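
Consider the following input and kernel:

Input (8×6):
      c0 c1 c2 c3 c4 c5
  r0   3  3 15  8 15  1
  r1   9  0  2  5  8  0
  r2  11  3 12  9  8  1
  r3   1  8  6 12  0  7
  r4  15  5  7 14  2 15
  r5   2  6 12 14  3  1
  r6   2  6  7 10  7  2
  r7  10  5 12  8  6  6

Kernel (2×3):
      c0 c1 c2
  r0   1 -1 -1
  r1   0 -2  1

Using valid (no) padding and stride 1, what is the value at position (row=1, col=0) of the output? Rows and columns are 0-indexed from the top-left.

The receptive field on the input at this output position is [9 0 2 / 11 3 12]. Elementwise product with the kernel and sum: 9·1 + 0·-1 + 2·-1 + 3·-2 + 12·1.

13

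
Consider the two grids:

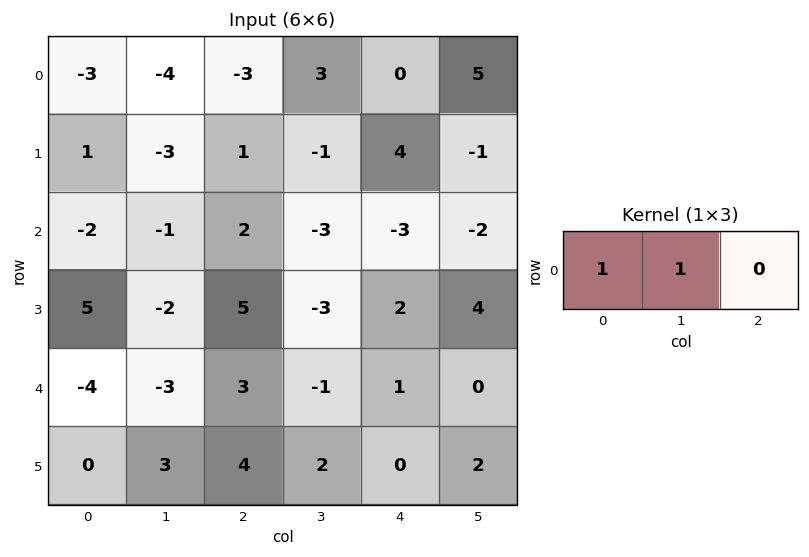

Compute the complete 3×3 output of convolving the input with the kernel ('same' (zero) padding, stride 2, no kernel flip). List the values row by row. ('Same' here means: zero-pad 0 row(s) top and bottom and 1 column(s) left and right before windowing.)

-3 -7 3
-2 1 -6
-4 0 0

Output[0,0]: The receptive field on the zero-padded input at this output position is [0 -3 -4]. Elementwise product with the kernel and sum: 0·1 + -3·1.
Output[0,1]: The receptive field on the zero-padded input at this output position is [-4 -3 3]. Elementwise product with the kernel and sum: -4·1 + -3·1.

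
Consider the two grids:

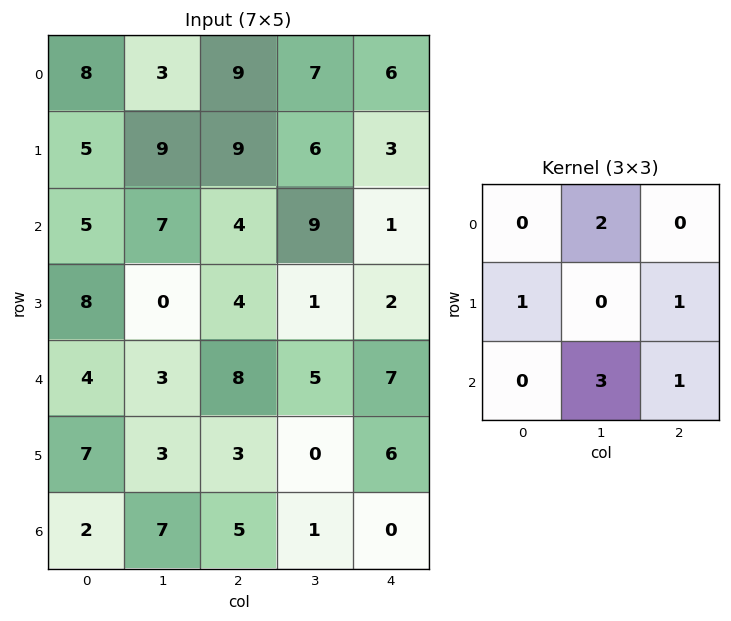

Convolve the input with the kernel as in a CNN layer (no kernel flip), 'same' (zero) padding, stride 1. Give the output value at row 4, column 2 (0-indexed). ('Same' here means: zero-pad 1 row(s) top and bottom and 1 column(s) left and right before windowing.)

25

The receptive field on the zero-padded input at this output position is [0 4 1 / 3 8 5 / 3 3 0]. Elementwise product with the kernel and sum: 4·2 + 3·1 + 5·1 + 3·3 + 0·1.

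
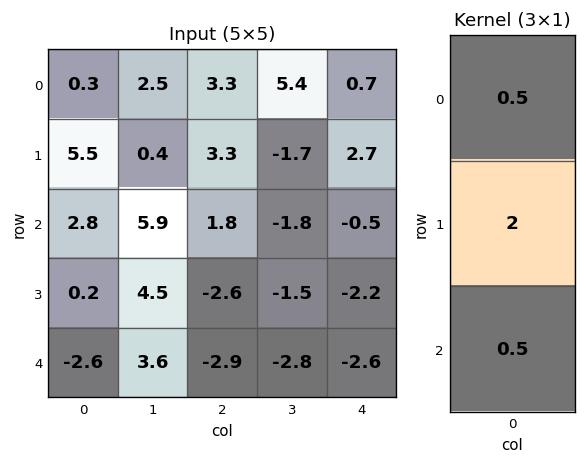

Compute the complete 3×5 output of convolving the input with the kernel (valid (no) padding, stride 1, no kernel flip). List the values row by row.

Output[0,0]: The receptive field on the input at this output position is [0.3 / 5.5 / 2.8]. Elementwise product with the kernel and sum: 0.3·0.5 + 5.5·2 + 2.8·0.5.
Output[0,1]: The receptive field on the input at this output position is [2.5 / 0.4 / 5.9]. Elementwise product with the kernel and sum: 2.5·0.5 + 0.4·2 + 5.9·0.5.

12.55 5 9.15 -1.6 5.5
8.45 14.25 3.95 -5.2 -0.75
0.5 13.75 -5.75 -5.3 -5.95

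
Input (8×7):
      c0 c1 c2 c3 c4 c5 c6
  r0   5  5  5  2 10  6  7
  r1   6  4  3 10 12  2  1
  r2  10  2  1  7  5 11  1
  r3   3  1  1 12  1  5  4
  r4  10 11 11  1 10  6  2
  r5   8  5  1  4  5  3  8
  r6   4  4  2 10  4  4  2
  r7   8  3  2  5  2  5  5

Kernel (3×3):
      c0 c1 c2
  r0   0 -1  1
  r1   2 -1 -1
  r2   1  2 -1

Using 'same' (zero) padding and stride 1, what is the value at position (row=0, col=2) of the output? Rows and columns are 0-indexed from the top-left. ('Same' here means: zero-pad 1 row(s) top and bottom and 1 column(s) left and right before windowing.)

The receptive field on the zero-padded input at this output position is [0 0 0 / 5 5 2 / 4 3 10]. Elementwise product with the kernel and sum: 0·-1 + 0·1 + 5·2 + 5·-1 + 2·-1 + 4·1 + 3·2 + 10·-1.

3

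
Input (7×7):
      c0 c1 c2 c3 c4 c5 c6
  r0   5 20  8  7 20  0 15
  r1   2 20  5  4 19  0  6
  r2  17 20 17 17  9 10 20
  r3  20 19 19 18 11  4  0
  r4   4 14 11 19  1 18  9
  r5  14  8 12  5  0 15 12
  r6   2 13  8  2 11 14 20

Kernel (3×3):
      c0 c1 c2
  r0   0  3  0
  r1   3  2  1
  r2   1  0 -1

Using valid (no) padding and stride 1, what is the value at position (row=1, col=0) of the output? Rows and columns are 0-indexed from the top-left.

169

The receptive field on the input at this output position is [2 20 5 / 17 20 17 / 20 19 19]. Elementwise product with the kernel and sum: 20·3 + 17·3 + 20·2 + 17·1 + 20·1 + 19·-1.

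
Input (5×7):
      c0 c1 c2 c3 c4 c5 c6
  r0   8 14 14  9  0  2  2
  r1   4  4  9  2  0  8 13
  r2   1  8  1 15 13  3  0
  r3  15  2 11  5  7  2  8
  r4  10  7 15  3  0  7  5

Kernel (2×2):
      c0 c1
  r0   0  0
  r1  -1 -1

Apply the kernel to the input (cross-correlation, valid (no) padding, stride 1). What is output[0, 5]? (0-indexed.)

-21

The receptive field on the input at this output position is [2 2 / 8 13]. Elementwise product with the kernel and sum: 8·-1 + 13·-1.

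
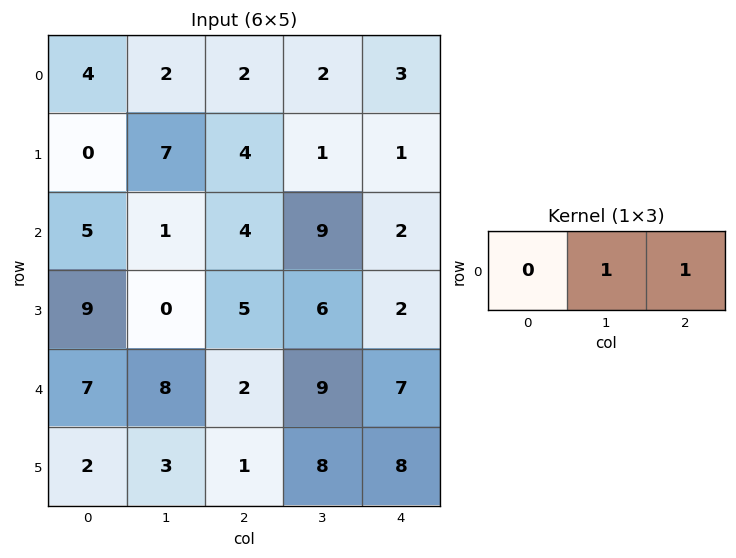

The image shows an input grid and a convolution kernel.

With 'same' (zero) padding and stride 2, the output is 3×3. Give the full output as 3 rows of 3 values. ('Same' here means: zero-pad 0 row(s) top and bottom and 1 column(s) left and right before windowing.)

Output[0,0]: The receptive field on the zero-padded input at this output position is [0 4 2]. Elementwise product with the kernel and sum: 4·1 + 2·1.
Output[0,1]: The receptive field on the zero-padded input at this output position is [2 2 2]. Elementwise product with the kernel and sum: 2·1 + 2·1.

6 4 3
6 13 2
15 11 7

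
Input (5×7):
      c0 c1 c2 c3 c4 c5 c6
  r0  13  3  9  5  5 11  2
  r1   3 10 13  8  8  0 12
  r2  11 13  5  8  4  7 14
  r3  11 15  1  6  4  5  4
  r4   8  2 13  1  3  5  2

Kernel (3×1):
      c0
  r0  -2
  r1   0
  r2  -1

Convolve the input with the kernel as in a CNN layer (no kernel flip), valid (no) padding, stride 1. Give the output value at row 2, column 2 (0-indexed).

The receptive field on the input at this output position is [5 / 1 / 13]. Elementwise product with the kernel and sum: 5·-2 + 13·-1.

-23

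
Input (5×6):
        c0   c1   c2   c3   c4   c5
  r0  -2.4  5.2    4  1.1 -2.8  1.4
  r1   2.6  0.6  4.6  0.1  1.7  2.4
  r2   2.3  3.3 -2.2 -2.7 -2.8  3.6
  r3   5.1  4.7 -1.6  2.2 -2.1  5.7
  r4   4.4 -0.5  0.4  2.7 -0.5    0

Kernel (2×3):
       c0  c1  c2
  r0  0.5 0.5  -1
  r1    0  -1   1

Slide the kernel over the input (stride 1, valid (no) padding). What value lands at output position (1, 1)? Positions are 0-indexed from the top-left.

2

The receptive field on the input at this output position is [0.6 4.6 0.1 / 3.3 -2.2 -2.7]. Elementwise product with the kernel and sum: 0.6·0.5 + 4.6·0.5 + 0.1·-1 + -2.2·-1 + -2.7·1.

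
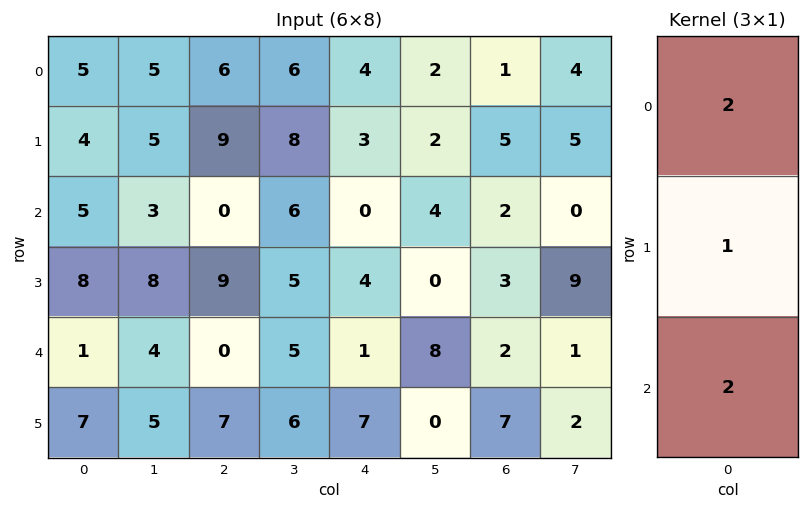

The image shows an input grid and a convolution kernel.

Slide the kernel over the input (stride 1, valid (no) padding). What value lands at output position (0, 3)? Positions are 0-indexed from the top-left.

32

The receptive field on the input at this output position is [6 / 8 / 6]. Elementwise product with the kernel and sum: 6·2 + 8·1 + 6·2.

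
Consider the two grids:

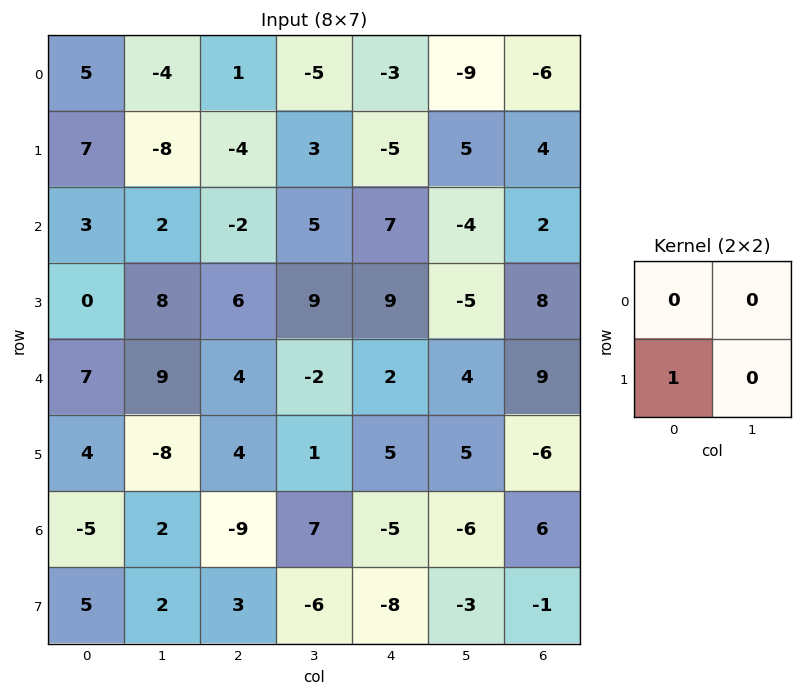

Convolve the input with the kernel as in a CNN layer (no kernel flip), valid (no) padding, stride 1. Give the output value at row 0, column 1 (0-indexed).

-8

The receptive field on the input at this output position is [-4 1 / -8 -4]. Elementwise product with the kernel and sum: -8·1.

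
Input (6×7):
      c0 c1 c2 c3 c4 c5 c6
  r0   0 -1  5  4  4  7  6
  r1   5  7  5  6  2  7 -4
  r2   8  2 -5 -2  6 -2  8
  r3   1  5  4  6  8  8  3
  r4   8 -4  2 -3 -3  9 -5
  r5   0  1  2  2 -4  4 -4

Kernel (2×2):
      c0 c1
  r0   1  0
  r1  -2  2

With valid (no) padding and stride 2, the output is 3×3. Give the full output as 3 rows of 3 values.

Output[0,0]: The receptive field on the input at this output position is [0 -1 / 5 7]. Elementwise product with the kernel and sum: 0·1 + 5·-2 + 7·2.
Output[0,1]: The receptive field on the input at this output position is [5 4 / 5 6]. Elementwise product with the kernel and sum: 5·1 + 5·-2 + 6·2.

4 7 14
16 -1 6
10 2 13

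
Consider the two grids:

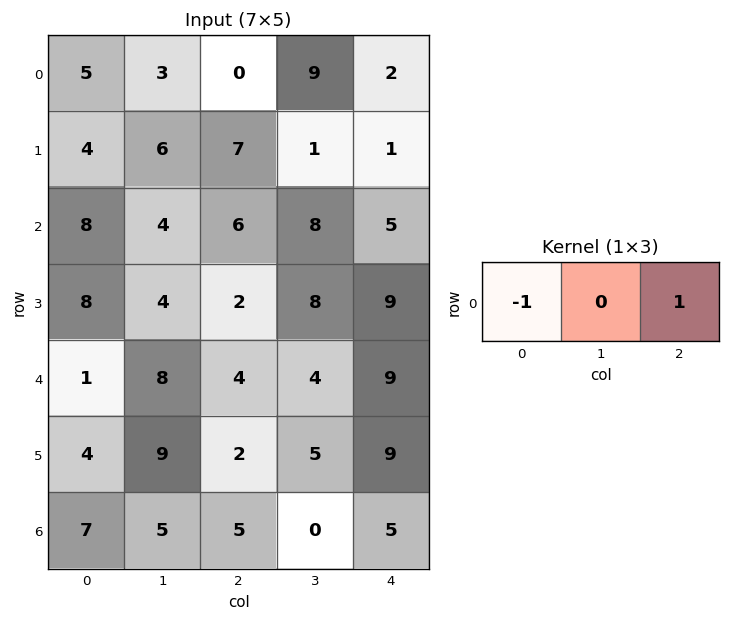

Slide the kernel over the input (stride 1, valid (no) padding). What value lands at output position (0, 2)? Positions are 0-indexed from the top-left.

2

The receptive field on the input at this output position is [0 9 2]. Elementwise product with the kernel and sum: 0·-1 + 2·1.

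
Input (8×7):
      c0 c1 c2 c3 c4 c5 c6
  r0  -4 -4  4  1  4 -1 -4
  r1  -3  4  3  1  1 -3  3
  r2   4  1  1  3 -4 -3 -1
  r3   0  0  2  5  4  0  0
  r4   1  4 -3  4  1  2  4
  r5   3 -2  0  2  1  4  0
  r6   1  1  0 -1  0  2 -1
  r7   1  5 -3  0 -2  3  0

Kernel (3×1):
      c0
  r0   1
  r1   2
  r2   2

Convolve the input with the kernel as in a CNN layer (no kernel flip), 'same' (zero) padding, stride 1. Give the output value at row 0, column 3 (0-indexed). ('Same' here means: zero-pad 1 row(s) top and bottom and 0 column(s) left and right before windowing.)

4

The receptive field on the zero-padded input at this output position is [0 / 1 / 1]. Elementwise product with the kernel and sum: 0·1 + 1·2 + 1·2.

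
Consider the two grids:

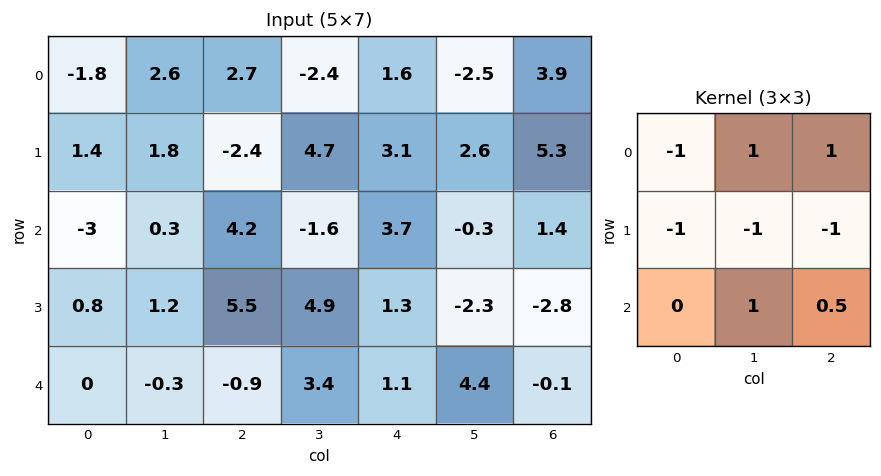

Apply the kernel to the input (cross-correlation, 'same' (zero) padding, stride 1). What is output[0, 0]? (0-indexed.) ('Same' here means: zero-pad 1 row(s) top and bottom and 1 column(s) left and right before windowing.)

The receptive field on the zero-padded input at this output position is [0 0 0 / 0 -1.8 2.6 / 0 1.4 1.8]. Elementwise product with the kernel and sum: 0·-1 + 0·1 + 0·1 + 0·-1 + -1.8·-1 + 2.6·-1 + 1.4·1 + 1.8·0.5.

1.5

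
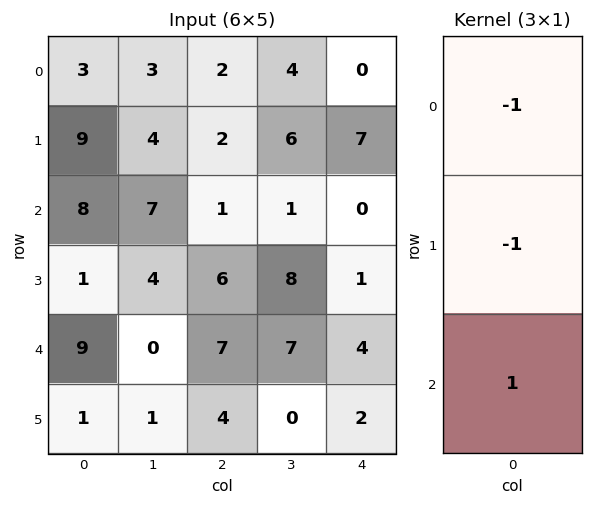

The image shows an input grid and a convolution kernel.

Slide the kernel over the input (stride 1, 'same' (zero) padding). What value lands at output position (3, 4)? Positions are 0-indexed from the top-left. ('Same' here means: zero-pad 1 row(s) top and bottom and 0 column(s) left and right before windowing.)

The receptive field on the zero-padded input at this output position is [0 / 1 / 4]. Elementwise product with the kernel and sum: 0·-1 + 1·-1 + 4·1.

3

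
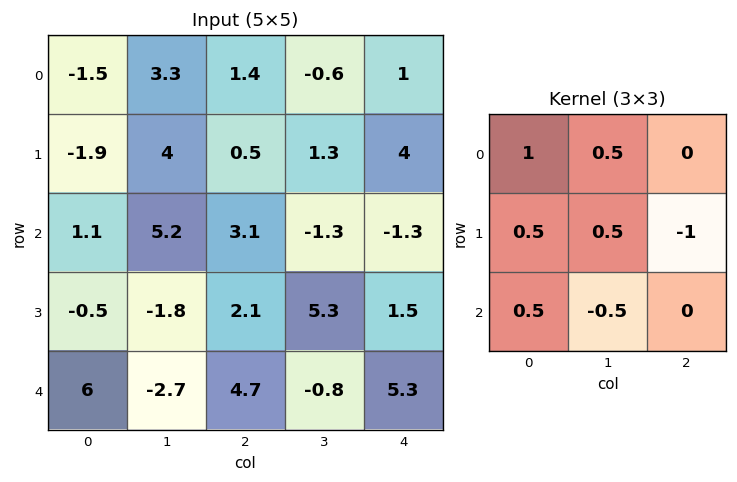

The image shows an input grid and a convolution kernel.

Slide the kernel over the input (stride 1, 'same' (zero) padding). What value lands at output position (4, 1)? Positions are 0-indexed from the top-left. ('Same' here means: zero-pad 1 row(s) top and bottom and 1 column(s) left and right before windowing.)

The receptive field on the zero-padded input at this output position is [-0.5 -1.8 2.1 / 6 -2.7 4.7 / 0 0 0]. Elementwise product with the kernel and sum: -0.5·1 + -1.8·0.5 + 6·0.5 + -2.7·0.5 + 4.7·-1 + 0·0.5 + 0·-0.5.

-4.45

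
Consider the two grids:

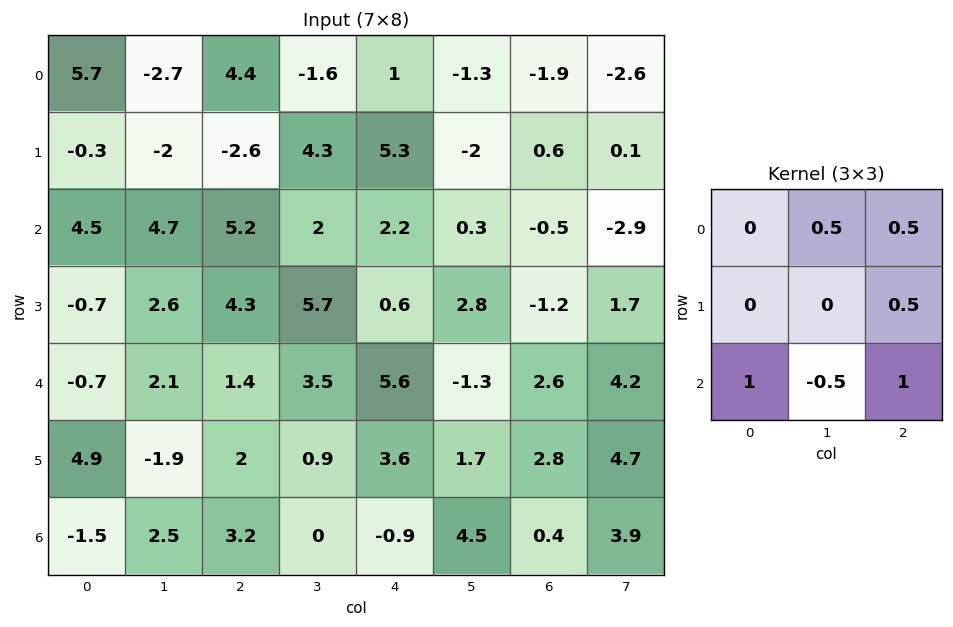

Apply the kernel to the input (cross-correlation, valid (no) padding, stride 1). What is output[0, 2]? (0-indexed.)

8.75

The receptive field on the input at this output position is [4.4 -1.6 1 / -2.6 4.3 5.3 / 5.2 2 2.2]. Elementwise product with the kernel and sum: -1.6·0.5 + 1·0.5 + 5.3·0.5 + 5.2·1 + 2·-0.5 + 2.2·1.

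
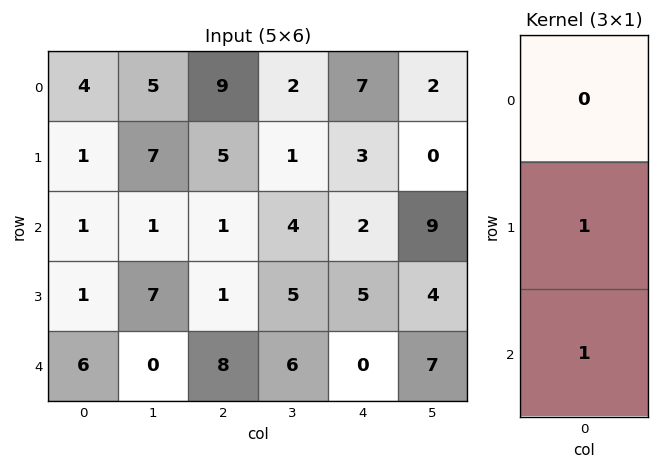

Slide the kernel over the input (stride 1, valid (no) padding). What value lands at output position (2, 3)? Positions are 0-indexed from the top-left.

The receptive field on the input at this output position is [4 / 5 / 6]. Elementwise product with the kernel and sum: 5·1 + 6·1.

11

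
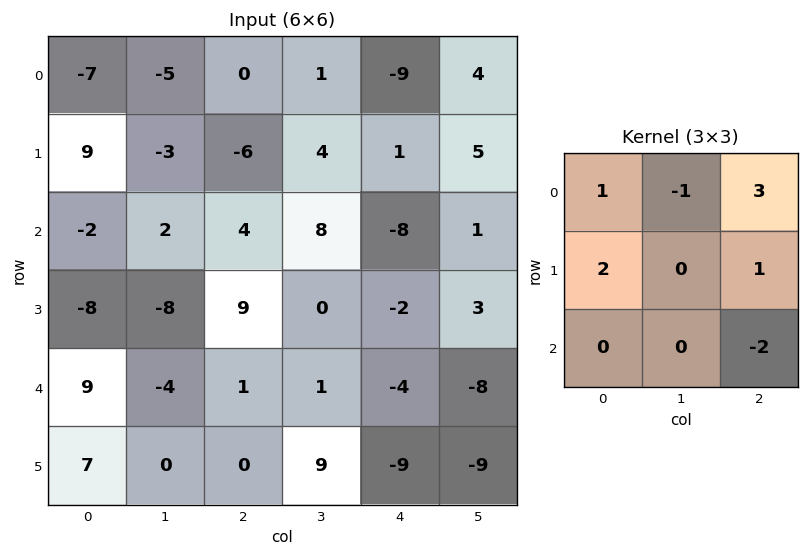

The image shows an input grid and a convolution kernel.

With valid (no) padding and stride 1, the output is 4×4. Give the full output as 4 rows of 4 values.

2 -20 -23 33
-24 27 -3 29
-1 4 -4 38
46 -42 19 23

Output[0,0]: The receptive field on the input at this output position is [-7 -5 0 / 9 -3 -6 / -2 2 4]. Elementwise product with the kernel and sum: -7·1 + -5·-1 + 0·3 + 9·2 + -6·1 + 4·-2.
Output[0,1]: The receptive field on the input at this output position is [-5 0 1 / -3 -6 4 / 2 4 8]. Elementwise product with the kernel and sum: -5·1 + 0·-1 + 1·3 + -3·2 + 4·1 + 8·-2.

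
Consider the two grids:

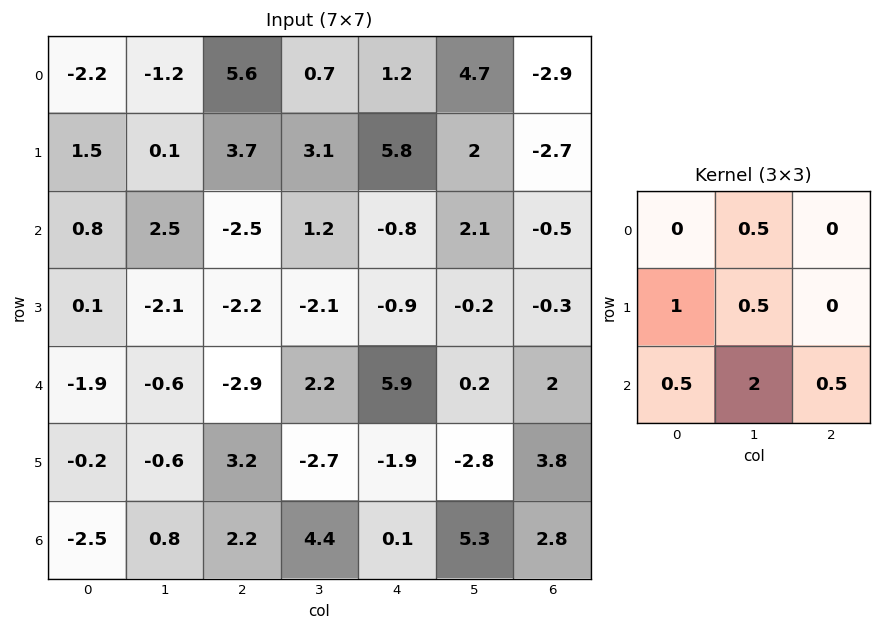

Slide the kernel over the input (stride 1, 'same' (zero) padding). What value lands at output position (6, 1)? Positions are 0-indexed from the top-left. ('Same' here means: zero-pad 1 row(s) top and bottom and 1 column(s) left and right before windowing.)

The receptive field on the zero-padded input at this output position is [-0.2 -0.6 3.2 / -2.5 0.8 2.2 / 0 0 0]. Elementwise product with the kernel and sum: -0.6·0.5 + -2.5·1 + 0.8·0.5 + 0·0.5 + 0·2 + 0·0.5.

-2.4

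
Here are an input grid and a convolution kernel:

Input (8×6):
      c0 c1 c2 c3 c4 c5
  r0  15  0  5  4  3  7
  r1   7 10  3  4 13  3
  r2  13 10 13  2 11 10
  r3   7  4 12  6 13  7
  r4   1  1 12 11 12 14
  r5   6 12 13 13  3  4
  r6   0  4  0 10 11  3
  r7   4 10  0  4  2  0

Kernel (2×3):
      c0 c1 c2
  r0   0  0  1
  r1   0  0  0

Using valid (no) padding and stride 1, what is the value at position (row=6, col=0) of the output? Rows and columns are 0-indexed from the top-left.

0

The receptive field on the input at this output position is [0 4 0 / 4 10 0]. Elementwise product with the kernel and sum: 0·1.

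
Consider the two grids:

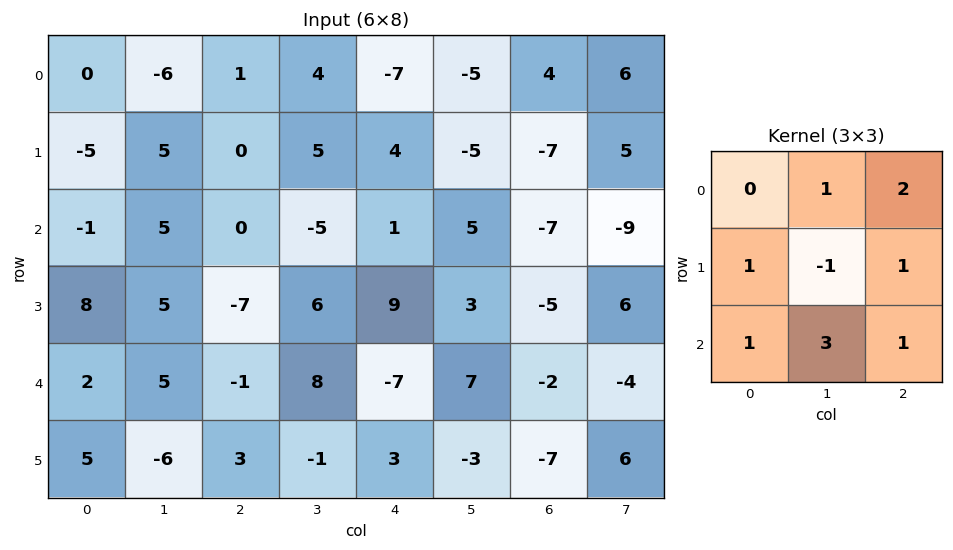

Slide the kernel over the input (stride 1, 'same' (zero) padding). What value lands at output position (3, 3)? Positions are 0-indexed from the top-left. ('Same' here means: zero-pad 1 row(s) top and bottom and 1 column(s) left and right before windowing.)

9

The receptive field on the zero-padded input at this output position is [0 -5 1 / -7 6 9 / -1 8 -7]. Elementwise product with the kernel and sum: -5·1 + 1·2 + -7·1 + 6·-1 + 9·1 + -1·1 + 8·3 + -7·1.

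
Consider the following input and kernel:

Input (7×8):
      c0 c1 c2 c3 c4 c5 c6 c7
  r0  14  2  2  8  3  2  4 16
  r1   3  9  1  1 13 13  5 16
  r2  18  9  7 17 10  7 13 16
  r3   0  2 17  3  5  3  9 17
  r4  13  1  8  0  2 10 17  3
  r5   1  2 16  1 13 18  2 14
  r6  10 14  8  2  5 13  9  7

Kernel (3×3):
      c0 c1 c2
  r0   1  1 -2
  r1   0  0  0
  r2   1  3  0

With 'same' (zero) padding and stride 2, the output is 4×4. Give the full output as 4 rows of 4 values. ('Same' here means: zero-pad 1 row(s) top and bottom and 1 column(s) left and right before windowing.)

Output[0,0]: The receptive field on the zero-padded input at this output position is [0 0 0 / 0 14 2 / 0 3 9]. Elementwise product with the kernel and sum: 0·1 + 0·1 + 0·-2 + 0·1 + 3·3.
Output[0,1]: The receptive field on the zero-padded input at this output position is [0 0 0 / 2 2 8 / 9 1 1]. Elementwise product with the kernel and sum: 0·1 + 0·1 + 0·-2 + 9·1 + 1·3.

9 12 40 28
-15 61 6 16
-1 63 42 2
-3 16 -22 -8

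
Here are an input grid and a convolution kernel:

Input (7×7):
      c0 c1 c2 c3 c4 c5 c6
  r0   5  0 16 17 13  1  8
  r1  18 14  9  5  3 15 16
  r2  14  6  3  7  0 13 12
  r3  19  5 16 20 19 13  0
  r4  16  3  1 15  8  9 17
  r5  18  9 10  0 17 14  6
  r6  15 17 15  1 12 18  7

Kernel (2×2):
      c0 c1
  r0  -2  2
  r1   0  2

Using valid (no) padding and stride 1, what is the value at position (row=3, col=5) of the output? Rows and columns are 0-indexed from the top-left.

The receptive field on the input at this output position is [13 0 / 9 17]. Elementwise product with the kernel and sum: 13·-2 + 0·2 + 17·2.

8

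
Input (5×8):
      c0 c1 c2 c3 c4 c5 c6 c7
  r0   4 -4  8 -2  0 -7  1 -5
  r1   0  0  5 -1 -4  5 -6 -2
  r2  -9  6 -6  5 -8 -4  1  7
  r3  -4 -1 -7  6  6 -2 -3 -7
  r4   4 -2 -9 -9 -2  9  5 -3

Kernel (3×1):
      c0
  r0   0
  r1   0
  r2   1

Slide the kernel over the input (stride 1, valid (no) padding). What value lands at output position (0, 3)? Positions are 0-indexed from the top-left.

5

The receptive field on the input at this output position is [-2 / -1 / 5]. Elementwise product with the kernel and sum: 5·1.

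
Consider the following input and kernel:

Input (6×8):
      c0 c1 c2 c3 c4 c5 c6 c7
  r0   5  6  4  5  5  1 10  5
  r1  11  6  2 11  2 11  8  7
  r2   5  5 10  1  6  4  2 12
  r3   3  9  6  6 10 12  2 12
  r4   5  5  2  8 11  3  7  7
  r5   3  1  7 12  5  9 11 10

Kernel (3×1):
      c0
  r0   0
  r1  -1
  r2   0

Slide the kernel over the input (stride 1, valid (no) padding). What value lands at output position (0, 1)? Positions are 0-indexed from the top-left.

-6

The receptive field on the input at this output position is [6 / 6 / 5]. Elementwise product with the kernel and sum: 6·-1.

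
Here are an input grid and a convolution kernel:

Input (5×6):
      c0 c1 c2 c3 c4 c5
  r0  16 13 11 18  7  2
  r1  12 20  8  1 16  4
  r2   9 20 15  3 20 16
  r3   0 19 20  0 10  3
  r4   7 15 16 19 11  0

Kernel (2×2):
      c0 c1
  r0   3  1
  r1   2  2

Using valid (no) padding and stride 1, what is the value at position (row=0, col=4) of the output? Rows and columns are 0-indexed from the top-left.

The receptive field on the input at this output position is [7 2 / 16 4]. Elementwise product with the kernel and sum: 7·3 + 2·1 + 16·2 + 4·2.

63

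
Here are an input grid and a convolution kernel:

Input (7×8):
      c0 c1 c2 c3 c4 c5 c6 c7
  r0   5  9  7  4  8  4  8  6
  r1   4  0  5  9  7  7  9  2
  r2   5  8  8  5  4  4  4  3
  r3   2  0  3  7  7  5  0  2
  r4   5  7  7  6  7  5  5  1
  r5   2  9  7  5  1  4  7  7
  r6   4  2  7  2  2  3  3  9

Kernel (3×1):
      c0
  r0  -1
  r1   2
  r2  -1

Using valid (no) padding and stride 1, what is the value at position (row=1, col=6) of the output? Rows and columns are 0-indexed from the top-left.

The receptive field on the input at this output position is [9 / 4 / 0]. Elementwise product with the kernel and sum: 9·-1 + 4·2 + 0·-1.

-1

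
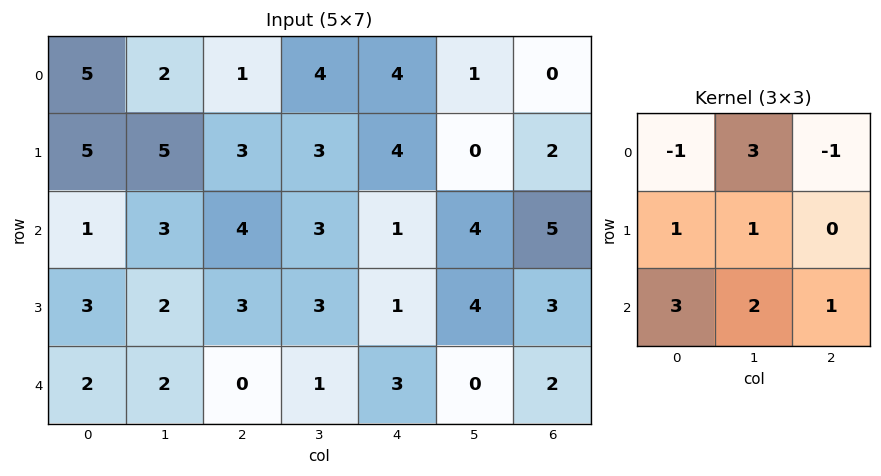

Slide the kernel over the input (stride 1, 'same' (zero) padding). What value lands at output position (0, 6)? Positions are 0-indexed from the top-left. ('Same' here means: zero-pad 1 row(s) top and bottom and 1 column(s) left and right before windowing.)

5

The receptive field on the zero-padded input at this output position is [0 0 0 / 1 0 0 / 0 2 0]. Elementwise product with the kernel and sum: 0·-1 + 0·3 + 0·-1 + 1·1 + 0·1 + 0·3 + 2·2 + 0·1.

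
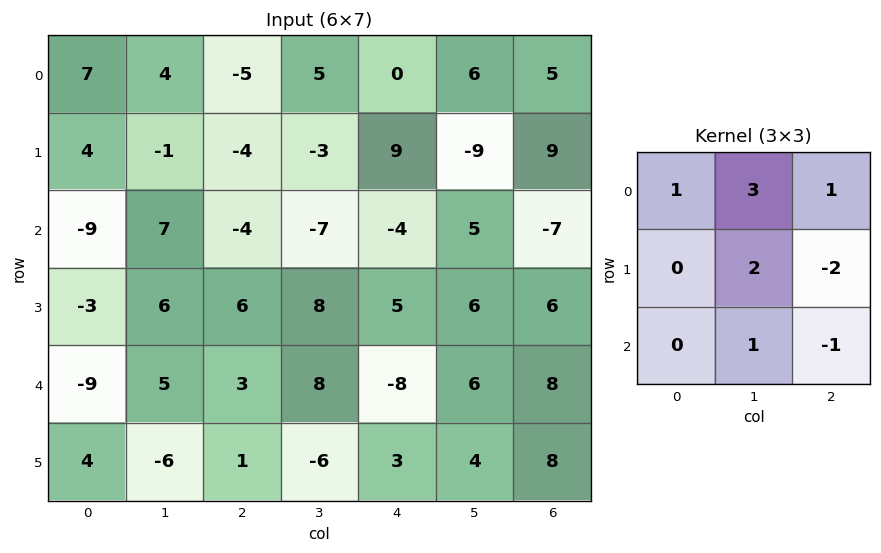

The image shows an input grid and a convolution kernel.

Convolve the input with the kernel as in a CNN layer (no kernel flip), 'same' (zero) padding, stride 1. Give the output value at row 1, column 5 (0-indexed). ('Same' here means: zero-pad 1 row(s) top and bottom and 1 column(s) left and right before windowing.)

-1

The receptive field on the zero-padded input at this output position is [0 6 5 / 9 -9 9 / -4 5 -7]. Elementwise product with the kernel and sum: 0·1 + 6·3 + 5·1 + -9·2 + 9·-2 + 5·1 + -7·-1.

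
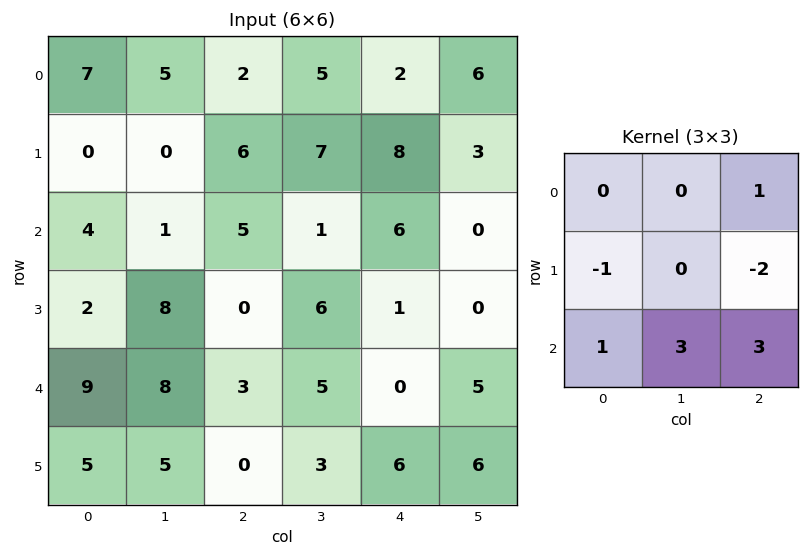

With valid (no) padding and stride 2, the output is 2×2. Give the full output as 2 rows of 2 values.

12 6
45 22

Output[0,0]: The receptive field on the input at this output position is [7 5 2 / 0 0 6 / 4 1 5]. Elementwise product with the kernel and sum: 2·1 + 0·-1 + 6·-2 + 4·1 + 1·3 + 5·3.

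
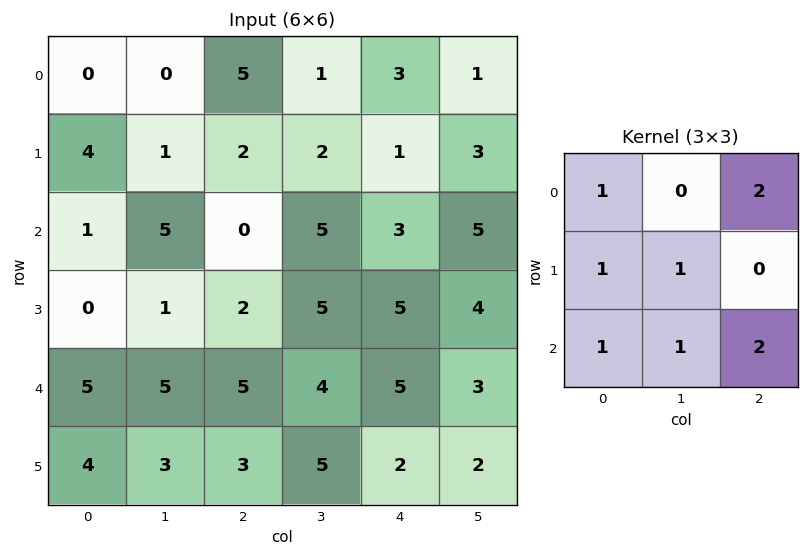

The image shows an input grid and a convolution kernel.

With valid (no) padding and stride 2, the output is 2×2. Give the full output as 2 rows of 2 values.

21 26
22 32

Output[0,0]: The receptive field on the input at this output position is [0 0 5 / 4 1 2 / 1 5 0]. Elementwise product with the kernel and sum: 0·1 + 5·2 + 4·1 + 1·1 + 1·1 + 5·1 + 0·2.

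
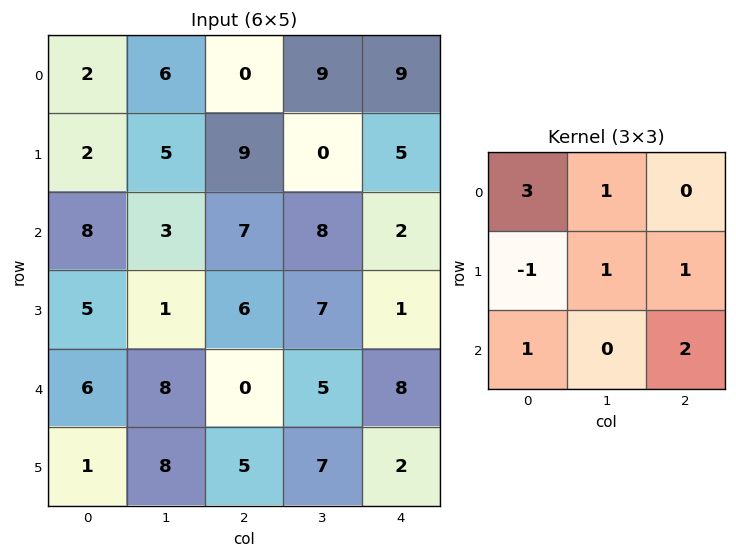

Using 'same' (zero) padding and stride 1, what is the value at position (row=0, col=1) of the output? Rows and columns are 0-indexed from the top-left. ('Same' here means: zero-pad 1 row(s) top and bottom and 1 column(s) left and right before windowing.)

The receptive field on the zero-padded input at this output position is [0 0 0 / 2 6 0 / 2 5 9]. Elementwise product with the kernel and sum: 0·3 + 0·1 + 2·-1 + 6·1 + 0·1 + 2·1 + 9·2.

24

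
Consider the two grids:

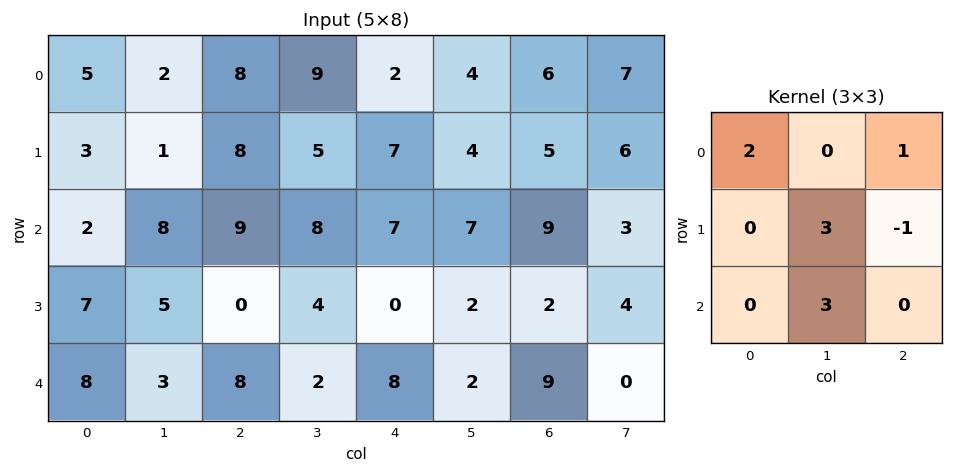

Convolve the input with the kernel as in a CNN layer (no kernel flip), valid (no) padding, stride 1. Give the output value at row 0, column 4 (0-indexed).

The receptive field on the input at this output position is [2 4 6 / 7 4 5 / 7 7 9]. Elementwise product with the kernel and sum: 2·2 + 6·1 + 4·3 + 5·-1 + 7·3.

38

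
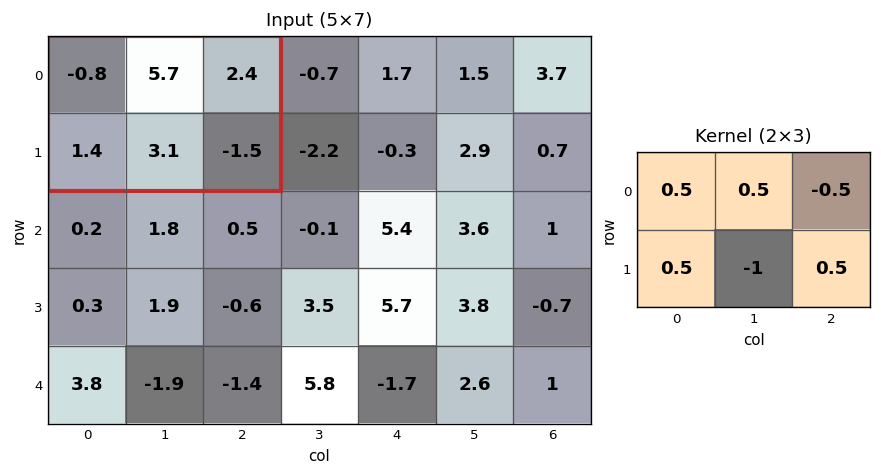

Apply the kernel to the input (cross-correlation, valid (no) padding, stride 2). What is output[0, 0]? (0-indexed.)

-1.9

The receptive field on the input at this output position is [-0.8 5.7 2.4 / 1.4 3.1 -1.5]. Elementwise product with the kernel and sum: -0.8·0.5 + 5.7·0.5 + 2.4·-0.5 + 1.4·0.5 + 3.1·-1 + -1.5·0.5.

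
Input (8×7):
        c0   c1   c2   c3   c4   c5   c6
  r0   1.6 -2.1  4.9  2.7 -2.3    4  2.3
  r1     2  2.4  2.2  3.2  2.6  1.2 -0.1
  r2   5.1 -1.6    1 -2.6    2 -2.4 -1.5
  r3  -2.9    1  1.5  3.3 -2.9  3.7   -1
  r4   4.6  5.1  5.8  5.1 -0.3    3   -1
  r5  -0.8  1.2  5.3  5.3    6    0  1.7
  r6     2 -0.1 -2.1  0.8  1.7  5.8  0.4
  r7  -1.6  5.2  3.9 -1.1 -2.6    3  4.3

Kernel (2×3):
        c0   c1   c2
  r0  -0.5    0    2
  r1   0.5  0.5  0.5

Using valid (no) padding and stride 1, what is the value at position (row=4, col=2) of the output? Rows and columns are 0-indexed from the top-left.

The receptive field on the input at this output position is [5.8 5.1 -0.3 / 5.3 5.3 6]. Elementwise product with the kernel and sum: 5.8·-0.5 + -0.3·2 + 5.3·0.5 + 5.3·0.5 + 6·0.5.

4.8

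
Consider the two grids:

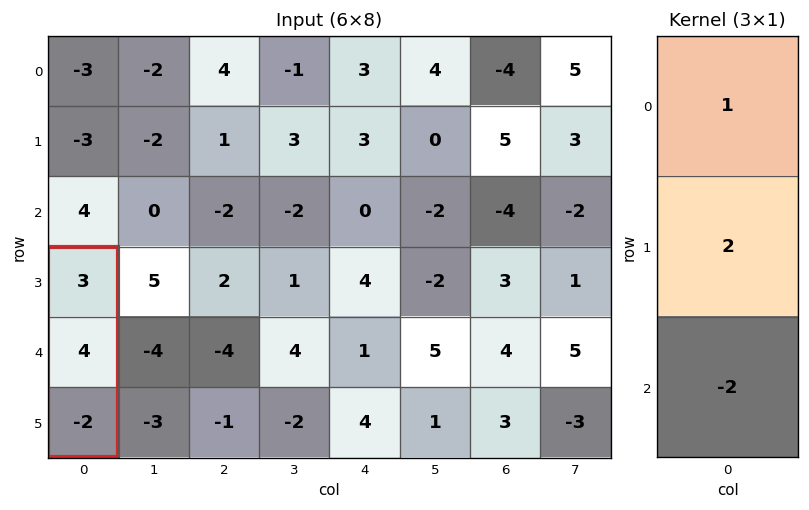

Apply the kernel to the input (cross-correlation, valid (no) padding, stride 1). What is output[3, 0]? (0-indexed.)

15

The receptive field on the input at this output position is [3 / 4 / -2]. Elementwise product with the kernel and sum: 3·1 + 4·2 + -2·-2.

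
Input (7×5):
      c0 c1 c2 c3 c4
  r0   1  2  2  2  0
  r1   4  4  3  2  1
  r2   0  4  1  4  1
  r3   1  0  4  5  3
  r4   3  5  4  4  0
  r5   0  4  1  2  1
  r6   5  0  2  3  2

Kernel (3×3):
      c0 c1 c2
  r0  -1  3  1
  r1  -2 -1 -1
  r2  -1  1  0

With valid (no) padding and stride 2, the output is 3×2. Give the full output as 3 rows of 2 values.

Output[0,0]: The receptive field on the input at this output position is [1 2 2 / 4 4 3 / 0 4 1]. Elementwise product with the kernel and sum: 1·-1 + 2·3 + 2·1 + 4·-2 + 4·-1 + 3·-1 + 0·-1 + 4·1.
Output[0,1]: The receptive field on the input at this output position is [2 2 0 / 3 2 1 / 1 4 1]. Elementwise product with the kernel and sum: 2·-1 + 2·3 + 0·1 + 3·-2 + 2·-1 + 1·-1 + 1·-1 + 4·1.

-4 -2
9 -4
6 4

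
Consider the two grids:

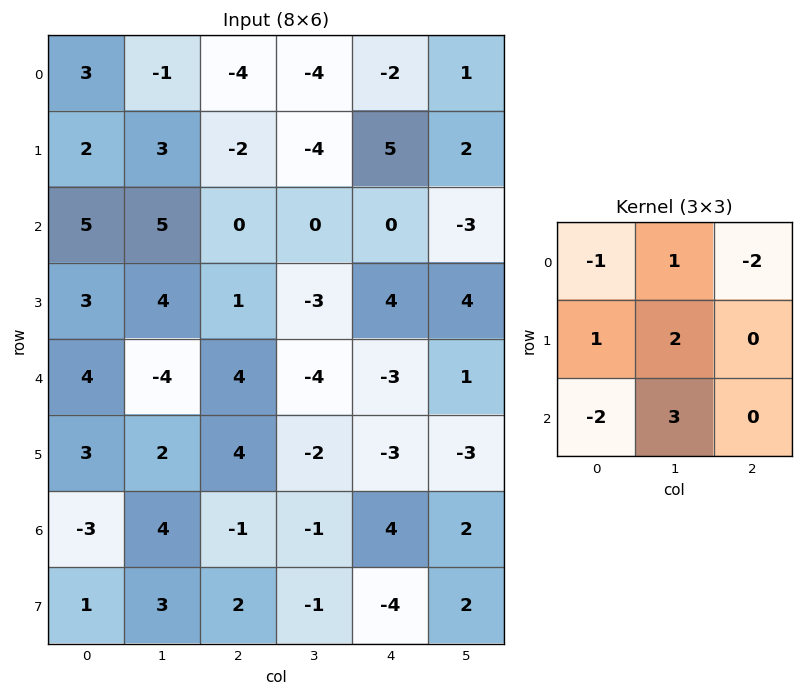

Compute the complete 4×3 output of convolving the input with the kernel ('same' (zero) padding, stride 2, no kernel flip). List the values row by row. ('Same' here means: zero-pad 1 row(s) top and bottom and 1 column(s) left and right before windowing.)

Output[0,0]: The receptive field on the zero-padded input at this output position is [0 0 0 / 0 3 -1 / 0 2 3]. Elementwise product with the kernel and sum: 0·-1 + 0·1 + 0·-2 + 0·1 + 3·2 + 0·-2 + 2·3.

12 -21 15
15 3 23
12 15 -16
-4 8 2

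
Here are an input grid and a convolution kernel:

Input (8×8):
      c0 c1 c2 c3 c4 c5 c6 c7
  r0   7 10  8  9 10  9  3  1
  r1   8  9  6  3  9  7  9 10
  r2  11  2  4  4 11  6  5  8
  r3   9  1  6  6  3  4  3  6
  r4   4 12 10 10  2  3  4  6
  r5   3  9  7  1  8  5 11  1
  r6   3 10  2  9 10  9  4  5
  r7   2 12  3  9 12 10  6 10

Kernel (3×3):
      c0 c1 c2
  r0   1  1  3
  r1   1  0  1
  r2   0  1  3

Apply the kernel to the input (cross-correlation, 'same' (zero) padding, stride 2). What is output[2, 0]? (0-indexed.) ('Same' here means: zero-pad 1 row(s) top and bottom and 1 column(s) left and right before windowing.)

54

The receptive field on the zero-padded input at this output position is [0 9 1 / 0 4 12 / 0 3 9]. Elementwise product with the kernel and sum: 0·1 + 9·1 + 1·3 + 0·1 + 12·1 + 3·1 + 9·3.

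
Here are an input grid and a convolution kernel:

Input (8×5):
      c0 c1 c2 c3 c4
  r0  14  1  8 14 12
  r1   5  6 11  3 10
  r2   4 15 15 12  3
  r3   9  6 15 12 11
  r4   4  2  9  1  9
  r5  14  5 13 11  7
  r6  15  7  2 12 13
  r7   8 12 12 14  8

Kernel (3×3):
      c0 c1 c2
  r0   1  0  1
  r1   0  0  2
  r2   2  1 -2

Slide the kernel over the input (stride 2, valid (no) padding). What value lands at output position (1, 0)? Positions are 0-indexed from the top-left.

The receptive field on the input at this output position is [4 15 15 / 9 6 15 / 4 2 9]. Elementwise product with the kernel and sum: 4·1 + 15·1 + 15·2 + 4·2 + 2·1 + 9·-2.

41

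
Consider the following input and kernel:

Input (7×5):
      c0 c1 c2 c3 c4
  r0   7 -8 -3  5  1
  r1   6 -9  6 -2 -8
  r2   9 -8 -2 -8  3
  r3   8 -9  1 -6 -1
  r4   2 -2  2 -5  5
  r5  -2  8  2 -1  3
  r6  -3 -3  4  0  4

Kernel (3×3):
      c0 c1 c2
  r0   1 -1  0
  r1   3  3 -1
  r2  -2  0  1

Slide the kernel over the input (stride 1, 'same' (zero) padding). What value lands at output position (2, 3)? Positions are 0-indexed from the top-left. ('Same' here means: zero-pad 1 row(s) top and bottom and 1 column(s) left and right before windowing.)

The receptive field on the zero-padded input at this output position is [6 -2 -8 / -2 -8 3 / 1 -6 -1]. Elementwise product with the kernel and sum: 6·1 + -2·-1 + -2·3 + -8·3 + 3·-1 + 1·-2 + -1·1.

-28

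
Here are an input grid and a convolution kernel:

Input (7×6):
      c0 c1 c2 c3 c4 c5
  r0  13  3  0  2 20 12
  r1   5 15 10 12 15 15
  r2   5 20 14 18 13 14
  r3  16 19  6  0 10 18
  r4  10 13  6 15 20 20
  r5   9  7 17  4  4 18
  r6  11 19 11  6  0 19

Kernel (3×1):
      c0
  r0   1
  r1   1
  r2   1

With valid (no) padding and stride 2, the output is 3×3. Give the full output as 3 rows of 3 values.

23 24 48
31 26 43
30 34 24

Output[0,0]: The receptive field on the input at this output position is [13 / 5 / 5]. Elementwise product with the kernel and sum: 13·1 + 5·1 + 5·1.
Output[0,1]: The receptive field on the input at this output position is [0 / 10 / 14]. Elementwise product with the kernel and sum: 0·1 + 10·1 + 14·1.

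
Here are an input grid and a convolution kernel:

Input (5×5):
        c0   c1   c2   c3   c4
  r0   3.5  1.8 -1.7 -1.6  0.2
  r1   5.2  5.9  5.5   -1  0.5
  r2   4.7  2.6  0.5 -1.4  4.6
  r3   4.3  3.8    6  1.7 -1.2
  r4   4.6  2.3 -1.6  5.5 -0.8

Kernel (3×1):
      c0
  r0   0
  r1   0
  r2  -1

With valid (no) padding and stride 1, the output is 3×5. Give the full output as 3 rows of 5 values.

Output[0,0]: The receptive field on the input at this output position is [3.5 / 5.2 / 4.7]. Elementwise product with the kernel and sum: 4.7·-1.

-4.7 -2.6 -0.5 1.4 -4.6
-4.3 -3.8 -6 -1.7 1.2
-4.6 -2.3 1.6 -5.5 0.8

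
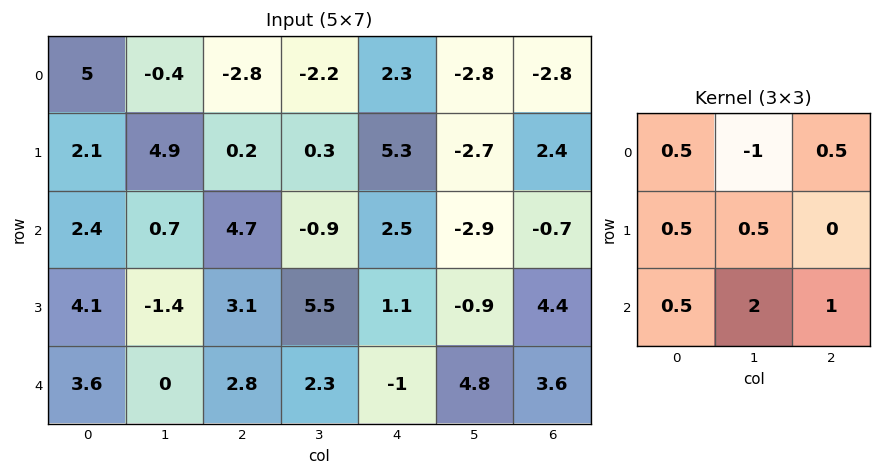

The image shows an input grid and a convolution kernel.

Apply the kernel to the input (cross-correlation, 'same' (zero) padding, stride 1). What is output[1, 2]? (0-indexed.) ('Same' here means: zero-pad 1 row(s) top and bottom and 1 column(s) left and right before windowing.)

The receptive field on the zero-padded input at this output position is [-0.4 -2.8 -2.2 / 4.9 0.2 0.3 / 0.7 4.7 -0.9]. Elementwise product with the kernel and sum: -0.4·0.5 + -2.8·-1 + -2.2·0.5 + 4.9·0.5 + 0.2·0.5 + 0.7·0.5 + 4.7·2 + -0.9·1.

12.9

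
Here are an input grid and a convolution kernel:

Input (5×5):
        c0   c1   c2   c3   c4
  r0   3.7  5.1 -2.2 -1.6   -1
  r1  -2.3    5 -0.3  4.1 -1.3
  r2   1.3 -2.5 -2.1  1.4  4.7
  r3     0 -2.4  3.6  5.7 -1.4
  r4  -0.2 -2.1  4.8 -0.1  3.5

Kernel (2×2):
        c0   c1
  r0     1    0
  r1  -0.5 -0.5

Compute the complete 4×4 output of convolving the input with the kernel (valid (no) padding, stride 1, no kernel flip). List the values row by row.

Output[0,0]: The receptive field on the input at this output position is [3.7 5.1 / -2.3 5]. Elementwise product with the kernel and sum: 3.7·1 + -2.3·-0.5 + 5·-0.5.
Output[0,1]: The receptive field on the input at this output position is [5.1 -2.2 / 5 -0.3]. Elementwise product with the kernel and sum: 5.1·1 + 5·-0.5 + -0.3·-0.5.

2.35 2.75 -4.1 -3
-1.7 7.3 0.05 1.05
2.5 -3.1 -6.75 -0.75
1.15 -3.75 1.25 4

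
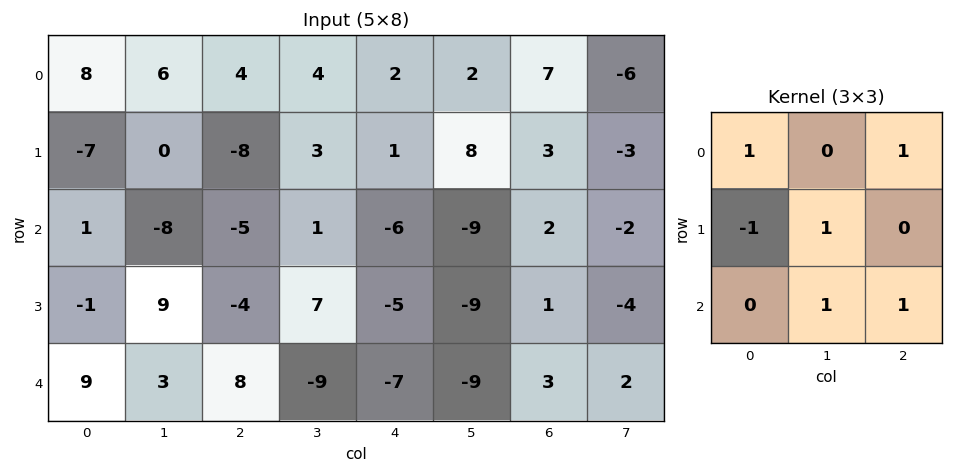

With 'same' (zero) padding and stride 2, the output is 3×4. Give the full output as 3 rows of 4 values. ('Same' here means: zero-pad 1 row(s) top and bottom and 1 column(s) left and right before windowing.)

1 -7 7 5
9 9 -10 13
18 21 0 -1

Output[0,0]: The receptive field on the zero-padded input at this output position is [0 0 0 / 0 8 6 / 0 -7 0]. Elementwise product with the kernel and sum: 0·1 + 0·1 + 0·-1 + 8·1 + -7·1 + 0·1.
Output[0,1]: The receptive field on the zero-padded input at this output position is [0 0 0 / 6 4 4 / 0 -8 3]. Elementwise product with the kernel and sum: 0·1 + 0·1 + 6·-1 + 4·1 + -8·1 + 3·1.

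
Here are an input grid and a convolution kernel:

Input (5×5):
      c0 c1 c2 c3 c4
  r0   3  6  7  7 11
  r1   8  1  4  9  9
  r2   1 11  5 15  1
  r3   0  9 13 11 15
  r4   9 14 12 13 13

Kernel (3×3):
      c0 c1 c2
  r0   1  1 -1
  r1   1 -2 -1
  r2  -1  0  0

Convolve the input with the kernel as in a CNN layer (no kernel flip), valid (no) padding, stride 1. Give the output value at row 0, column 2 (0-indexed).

The receptive field on the input at this output position is [7 7 11 / 4 9 9 / 5 15 1]. Elementwise product with the kernel and sum: 7·1 + 7·1 + 11·-1 + 4·1 + 9·-2 + 9·-1 + 5·-1.

-25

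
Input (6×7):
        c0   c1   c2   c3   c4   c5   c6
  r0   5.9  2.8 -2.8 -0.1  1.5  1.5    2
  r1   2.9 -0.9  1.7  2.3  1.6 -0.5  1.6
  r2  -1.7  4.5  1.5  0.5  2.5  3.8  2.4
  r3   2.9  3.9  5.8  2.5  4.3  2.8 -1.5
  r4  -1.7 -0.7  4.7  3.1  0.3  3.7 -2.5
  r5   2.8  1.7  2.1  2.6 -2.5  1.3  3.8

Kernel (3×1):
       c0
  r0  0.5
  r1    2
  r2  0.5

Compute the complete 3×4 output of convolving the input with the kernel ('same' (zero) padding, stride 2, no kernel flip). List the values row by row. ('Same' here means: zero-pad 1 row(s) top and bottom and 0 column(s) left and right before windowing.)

13.25 -4.75 3.8 4.8
-0.5 6.75 7.95 4.85
-0.55 13.35 1.5 -3.85

Output[0,0]: The receptive field on the zero-padded input at this output position is [0 / 5.9 / 2.9]. Elementwise product with the kernel and sum: 0·0.5 + 5.9·2 + 2.9·0.5.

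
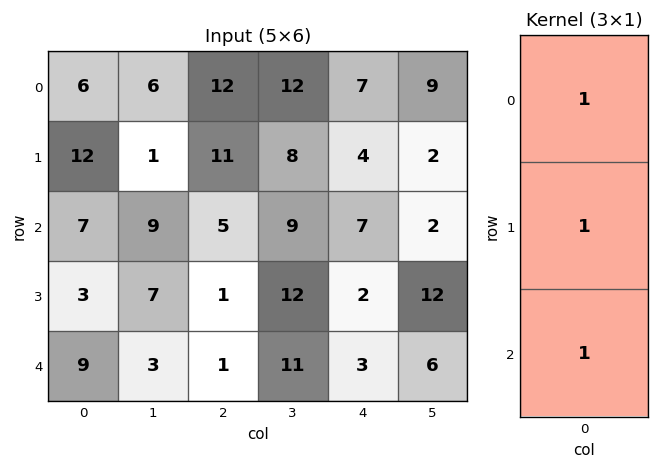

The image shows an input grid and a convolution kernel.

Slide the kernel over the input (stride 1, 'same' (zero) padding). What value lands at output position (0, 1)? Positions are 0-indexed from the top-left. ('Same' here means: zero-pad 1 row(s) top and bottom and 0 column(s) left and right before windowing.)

7

The receptive field on the zero-padded input at this output position is [0 / 6 / 1]. Elementwise product with the kernel and sum: 0·1 + 6·1 + 1·1.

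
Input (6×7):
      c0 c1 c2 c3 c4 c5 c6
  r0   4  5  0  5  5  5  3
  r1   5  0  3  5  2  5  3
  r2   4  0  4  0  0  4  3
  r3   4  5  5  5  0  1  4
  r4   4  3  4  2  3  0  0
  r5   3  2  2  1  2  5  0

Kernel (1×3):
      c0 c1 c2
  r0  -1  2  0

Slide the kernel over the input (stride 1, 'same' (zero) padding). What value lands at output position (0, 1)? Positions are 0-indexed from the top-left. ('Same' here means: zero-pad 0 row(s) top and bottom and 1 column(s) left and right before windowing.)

6

The receptive field on the zero-padded input at this output position is [4 5 0]. Elementwise product with the kernel and sum: 4·-1 + 5·2.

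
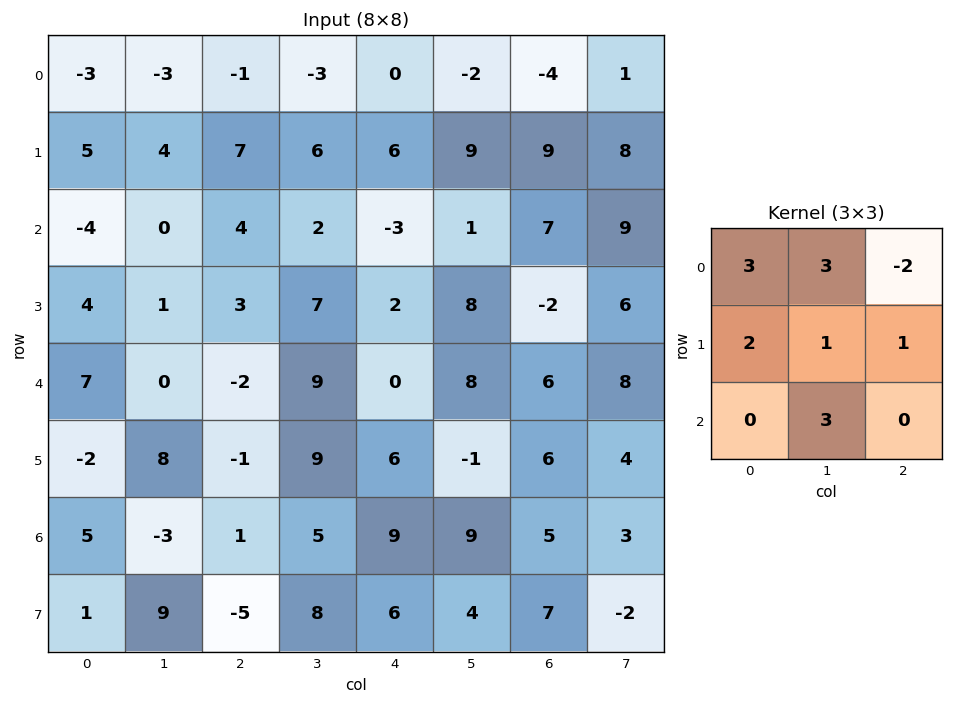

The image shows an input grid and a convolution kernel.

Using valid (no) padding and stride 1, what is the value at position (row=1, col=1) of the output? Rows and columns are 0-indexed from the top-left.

The receptive field on the input at this output position is [4 7 6 / 0 4 2 / 1 3 7]. Elementwise product with the kernel and sum: 4·3 + 7·3 + 6·-2 + 0·2 + 4·1 + 2·1 + 3·3.

36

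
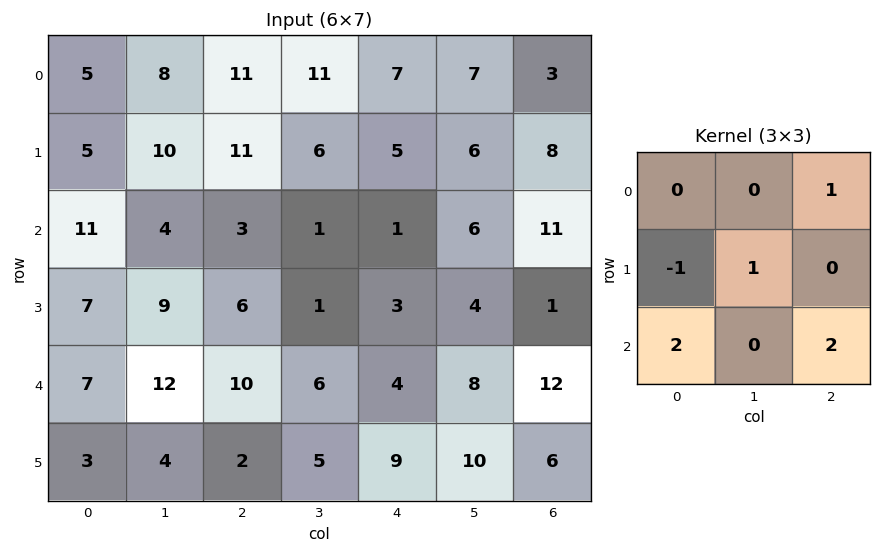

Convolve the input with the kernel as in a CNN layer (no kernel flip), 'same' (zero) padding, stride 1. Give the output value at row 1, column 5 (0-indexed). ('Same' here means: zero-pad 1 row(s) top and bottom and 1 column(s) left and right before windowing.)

The receptive field on the zero-padded input at this output position is [7 7 3 / 5 6 8 / 1 6 11]. Elementwise product with the kernel and sum: 3·1 + 5·-1 + 6·1 + 1·2 + 11·2.

28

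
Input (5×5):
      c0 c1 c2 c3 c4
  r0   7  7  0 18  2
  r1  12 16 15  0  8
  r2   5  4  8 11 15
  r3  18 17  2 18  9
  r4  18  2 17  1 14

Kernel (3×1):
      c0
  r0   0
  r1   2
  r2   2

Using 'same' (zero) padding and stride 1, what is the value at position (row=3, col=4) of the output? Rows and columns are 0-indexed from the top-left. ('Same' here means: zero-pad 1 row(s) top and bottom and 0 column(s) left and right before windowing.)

46

The receptive field on the zero-padded input at this output position is [15 / 9 / 14]. Elementwise product with the kernel and sum: 9·2 + 14·2.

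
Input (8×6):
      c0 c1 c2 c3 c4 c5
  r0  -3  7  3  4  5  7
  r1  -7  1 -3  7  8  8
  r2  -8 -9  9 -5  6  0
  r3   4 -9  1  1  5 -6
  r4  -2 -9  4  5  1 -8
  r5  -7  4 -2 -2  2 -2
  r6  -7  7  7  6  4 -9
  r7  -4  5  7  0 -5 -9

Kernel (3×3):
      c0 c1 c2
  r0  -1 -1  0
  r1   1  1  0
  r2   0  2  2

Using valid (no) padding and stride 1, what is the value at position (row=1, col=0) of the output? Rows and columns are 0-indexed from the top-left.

-27

The receptive field on the input at this output position is [-7 1 -3 / -8 -9 9 / 4 -9 1]. Elementwise product with the kernel and sum: -7·-1 + 1·-1 + -8·1 + -9·1 + -9·2 + 1·2.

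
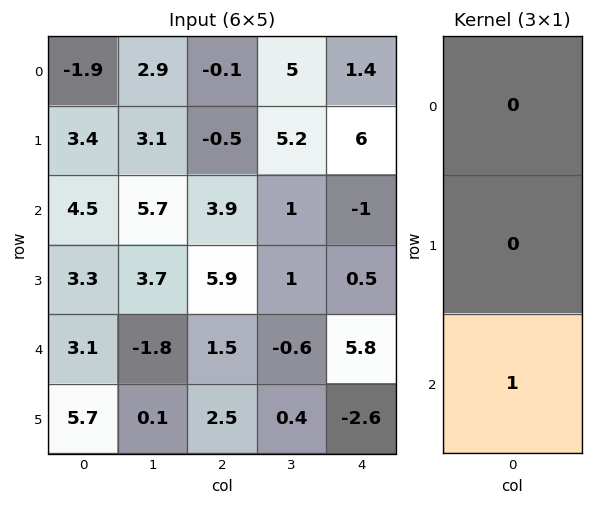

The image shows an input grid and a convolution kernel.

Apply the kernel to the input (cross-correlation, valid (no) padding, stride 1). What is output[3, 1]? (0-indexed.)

The receptive field on the input at this output position is [3.7 / -1.8 / 0.1]. Elementwise product with the kernel and sum: 0.1·1.

0.1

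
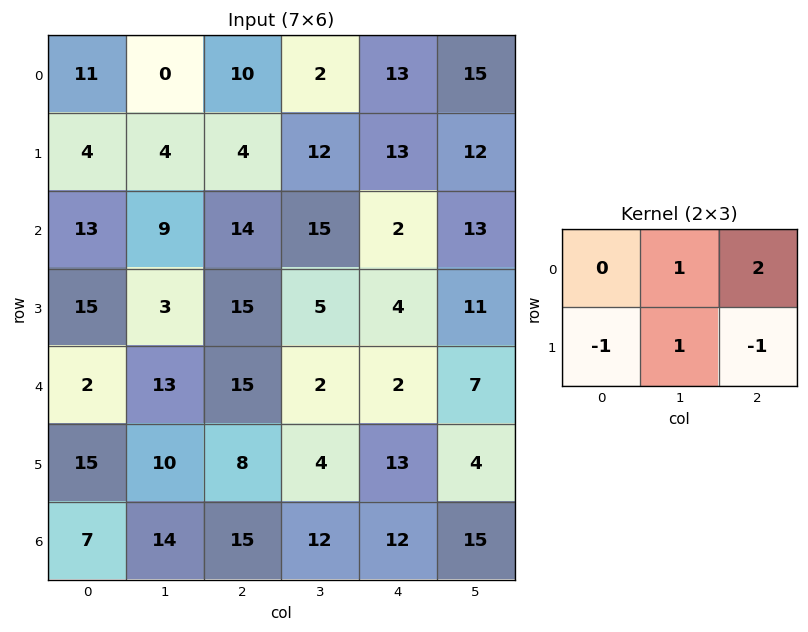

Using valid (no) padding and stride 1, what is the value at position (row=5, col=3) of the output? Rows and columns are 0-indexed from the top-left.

6

The receptive field on the input at this output position is [4 13 4 / 12 12 15]. Elementwise product with the kernel and sum: 13·1 + 4·2 + 12·-1 + 12·1 + 15·-1.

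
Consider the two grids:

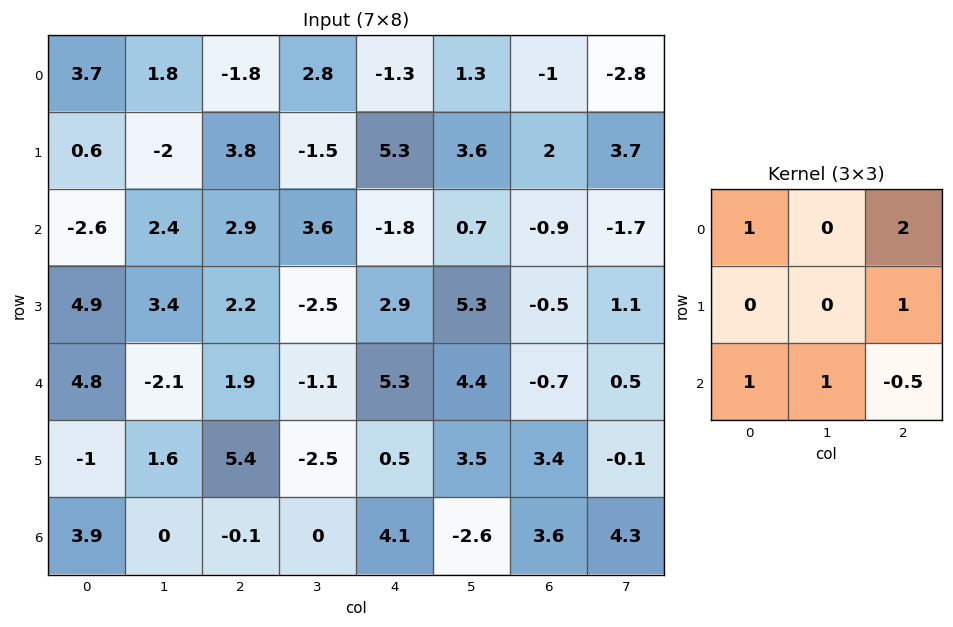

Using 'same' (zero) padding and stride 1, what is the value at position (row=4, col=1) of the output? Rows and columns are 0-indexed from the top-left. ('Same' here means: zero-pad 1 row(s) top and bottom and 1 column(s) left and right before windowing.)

9.1

The receptive field on the zero-padded input at this output position is [4.9 3.4 2.2 / 4.8 -2.1 1.9 / -1 1.6 5.4]. Elementwise product with the kernel and sum: 4.9·1 + 2.2·2 + 1.9·1 + -1·1 + 1.6·1 + 5.4·-0.5.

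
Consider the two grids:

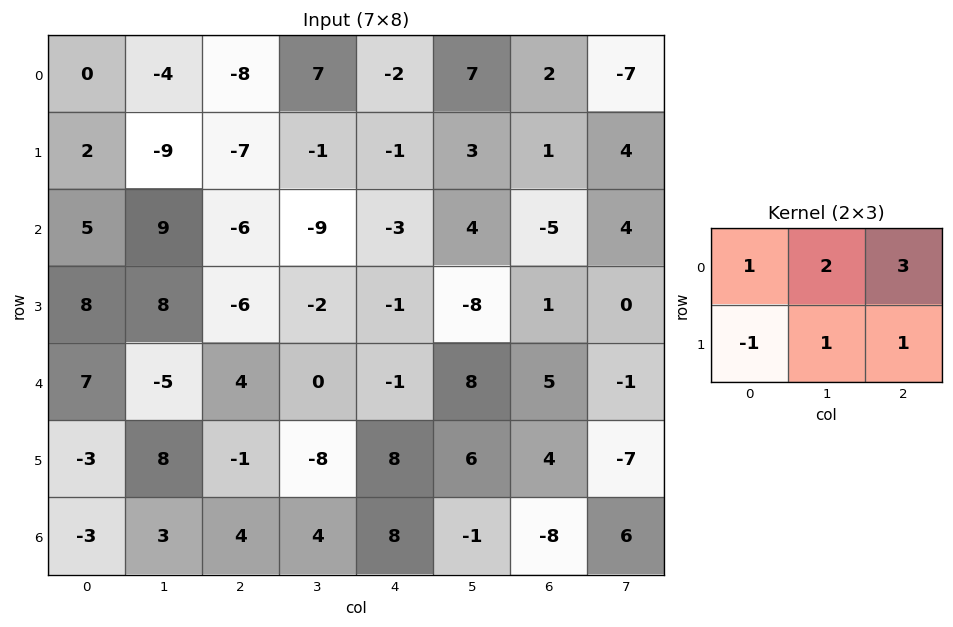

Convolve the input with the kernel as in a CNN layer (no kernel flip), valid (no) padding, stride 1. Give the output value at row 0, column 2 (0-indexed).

The receptive field on the input at this output position is [-8 7 -2 / -7 -1 -1]. Elementwise product with the kernel and sum: -8·1 + 7·2 + -2·3 + -7·-1 + -1·1 + -1·1.

5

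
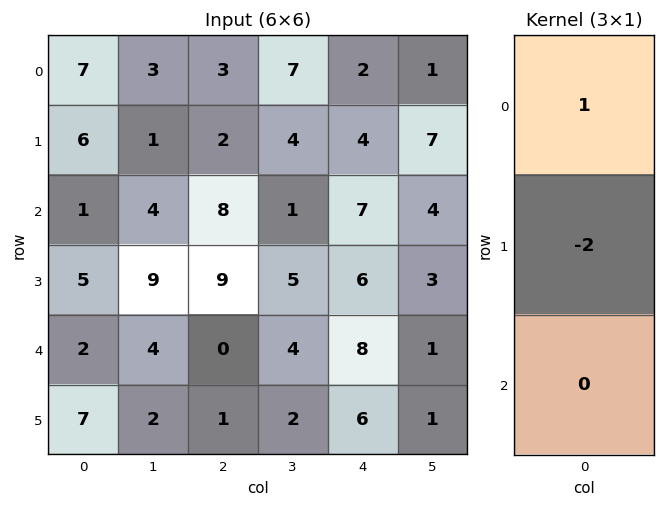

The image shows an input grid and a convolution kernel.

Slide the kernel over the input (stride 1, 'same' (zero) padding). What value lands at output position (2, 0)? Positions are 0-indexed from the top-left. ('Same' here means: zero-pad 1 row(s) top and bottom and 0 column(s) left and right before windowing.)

4

The receptive field on the zero-padded input at this output position is [6 / 1 / 5]. Elementwise product with the kernel and sum: 6·1 + 1·-2.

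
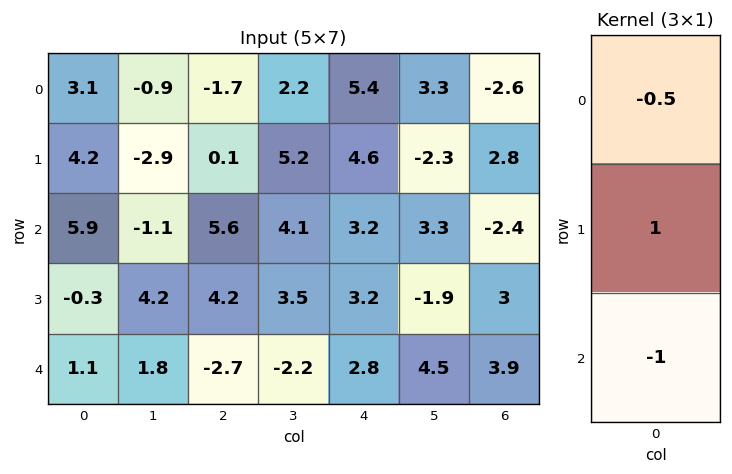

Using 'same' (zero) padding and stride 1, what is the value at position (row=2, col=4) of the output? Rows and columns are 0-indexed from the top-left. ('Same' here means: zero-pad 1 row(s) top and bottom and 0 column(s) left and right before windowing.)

-2.3

The receptive field on the zero-padded input at this output position is [4.6 / 3.2 / 3.2]. Elementwise product with the kernel and sum: 4.6·-0.5 + 3.2·1 + 3.2·-1.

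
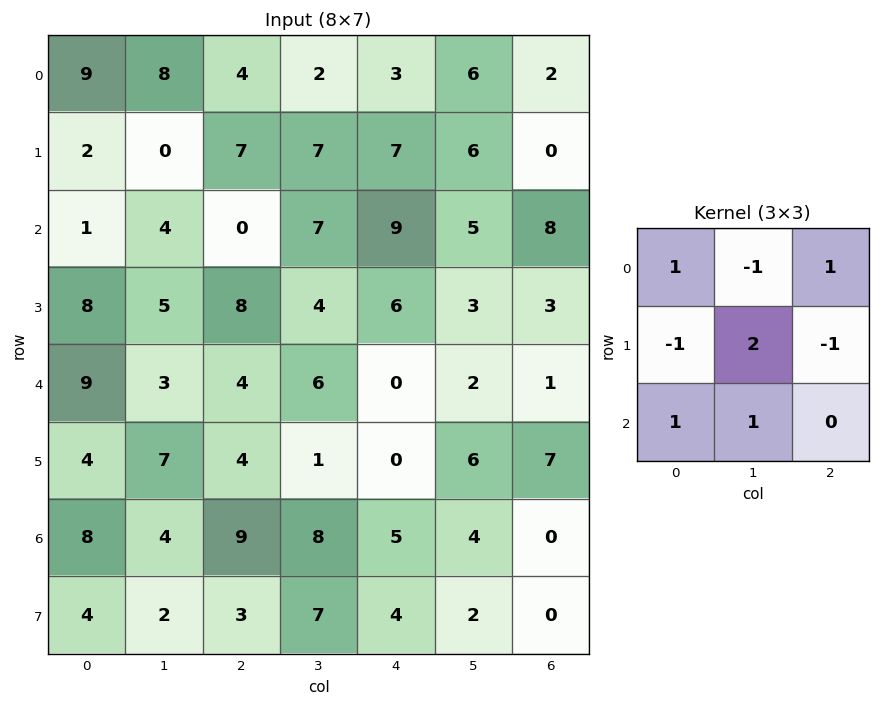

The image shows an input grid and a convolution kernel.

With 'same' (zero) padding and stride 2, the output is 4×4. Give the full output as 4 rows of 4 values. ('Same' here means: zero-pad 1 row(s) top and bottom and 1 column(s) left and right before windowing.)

Output[0,0]: The receptive field on the zero-padded input at this output position is [0 0 0 / 0 9 8 / 0 2 0]. Elementwise product with the kernel and sum: 0·1 + 0·-1 + 0·1 + 0·-1 + 9·2 + 8·-1 + 0·1 + 2·1.
Output[0,1]: The receptive field on the zero-padded input at this output position is [0 0 0 / 8 4 2 / 0 7 7]. Elementwise product with the kernel and sum: 0·1 + 0·-1 + 0·1 + 8·-1 + 4·2 + 2·-1 + 0·1 + 7·1.

12 5 12 4
4 2 22 23
16 11 -6 13
19 15 16 -3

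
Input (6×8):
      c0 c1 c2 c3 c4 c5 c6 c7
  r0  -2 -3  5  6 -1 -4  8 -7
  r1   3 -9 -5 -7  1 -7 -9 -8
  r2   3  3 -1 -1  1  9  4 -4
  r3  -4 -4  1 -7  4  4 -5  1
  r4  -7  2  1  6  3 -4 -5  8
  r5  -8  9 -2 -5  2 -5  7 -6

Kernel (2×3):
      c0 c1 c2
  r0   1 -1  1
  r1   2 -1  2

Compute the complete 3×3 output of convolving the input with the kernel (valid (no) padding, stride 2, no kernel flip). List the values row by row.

Output[0,0]: The receptive field on the input at this output position is [-2 -3 5 / 3 -9 -5]. Elementwise product with the kernel and sum: -2·1 + -3·-1 + 5·1 + 3·2 + -9·-1 + -5·2.
Output[0,1]: The receptive field on the input at this output position is [5 6 -1 / -5 -7 1]. Elementwise product with the kernel and sum: 5·1 + 6·-1 + -1·1 + -5·2 + -7·-1 + 1·2.

11 -3 2
-3 18 -10
-37 3 25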